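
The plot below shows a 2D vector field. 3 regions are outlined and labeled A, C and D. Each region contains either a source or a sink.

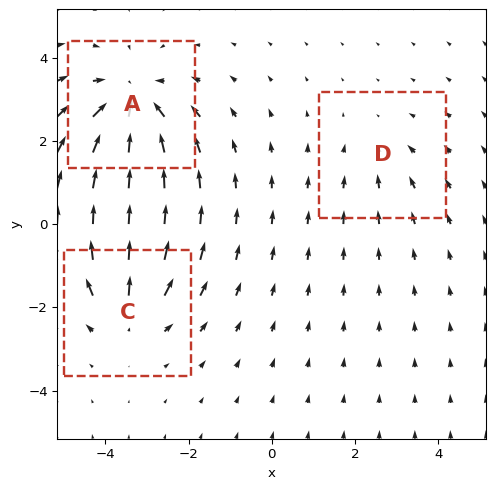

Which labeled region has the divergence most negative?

Divergence at each region's feature centre — A: about -4, C: about +3, D: about -2. Region A is most negative.

A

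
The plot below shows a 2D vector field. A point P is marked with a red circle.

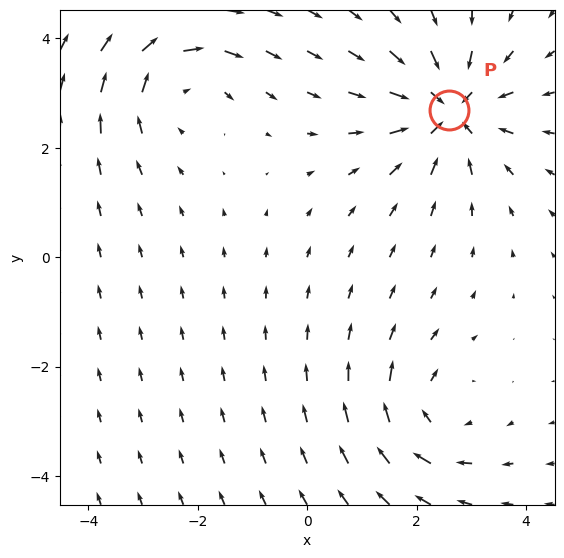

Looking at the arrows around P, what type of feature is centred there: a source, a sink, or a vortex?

sink

At P (2.6, 2.7) the arrows converge inward. Divergence about -4, curl ≈0 — negative divergence with near-zero curl is a sink.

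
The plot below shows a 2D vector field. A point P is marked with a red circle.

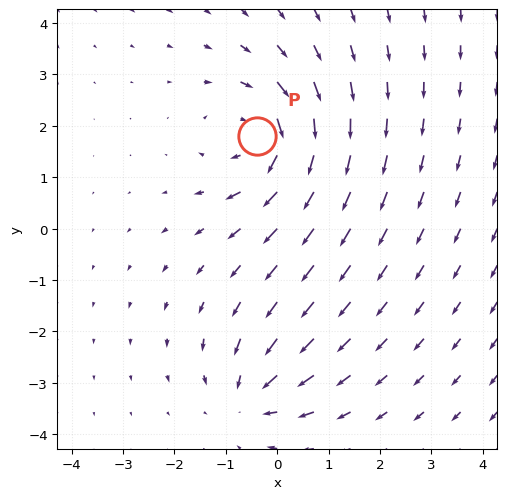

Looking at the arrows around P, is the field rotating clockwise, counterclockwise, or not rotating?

clockwise

Near P at (-0.4, 1.8) the arrows circulate clockwise. The curl (z-component) there is about -4; negative curl means clockwise rotation.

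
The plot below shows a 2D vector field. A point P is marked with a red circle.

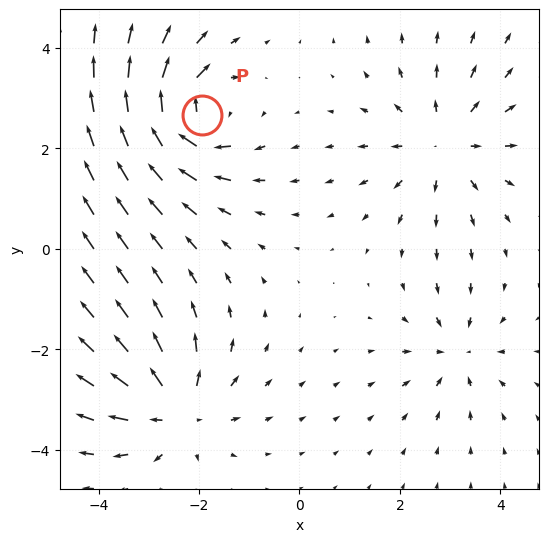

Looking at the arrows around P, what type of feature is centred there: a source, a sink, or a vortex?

At P (-1.9, 2.7) the arrows circulate clockwise. Divergence ≈0, curl about -6 — near-zero divergence with nonzero curl is a vortex.

vortex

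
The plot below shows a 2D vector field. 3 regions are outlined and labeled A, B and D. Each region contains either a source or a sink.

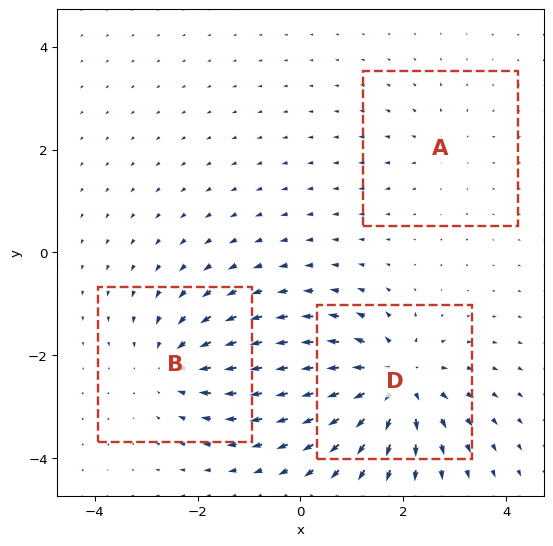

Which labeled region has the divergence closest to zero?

A

Divergence at each region's feature centre — A: about +2, B: about -3, D: about +5. Region A is closest to zero.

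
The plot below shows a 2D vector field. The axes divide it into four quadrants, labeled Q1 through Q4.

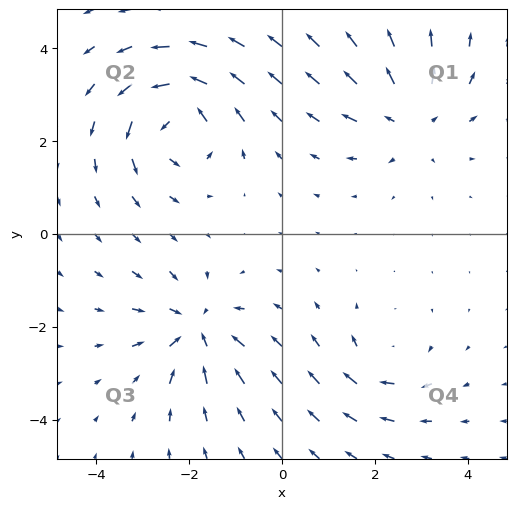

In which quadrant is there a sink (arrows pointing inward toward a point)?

The sink sits at approximately (-1.8, -2.1), which lies in quadrant Q3. The divergence there is about -5, negative as expected for a sink.

Q3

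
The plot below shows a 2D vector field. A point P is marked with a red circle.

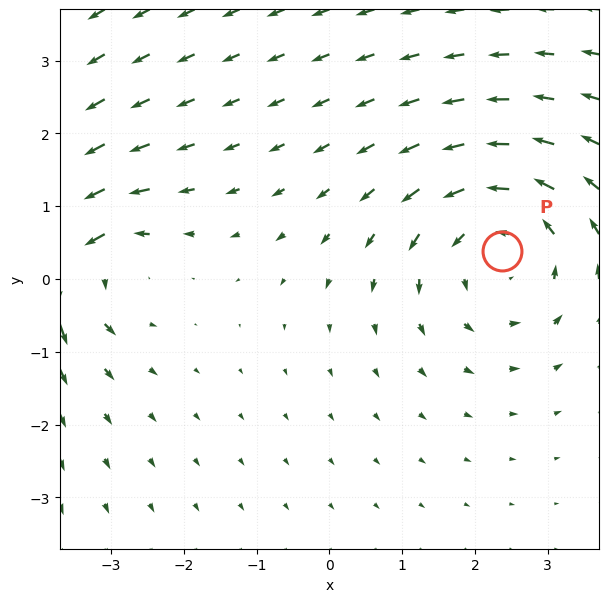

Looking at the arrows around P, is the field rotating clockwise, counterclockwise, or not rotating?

counterclockwise

Near P at (2.4, 0.4) the arrows circulate counterclockwise. The curl (z-component) there is about +3; positive curl means counterclockwise rotation.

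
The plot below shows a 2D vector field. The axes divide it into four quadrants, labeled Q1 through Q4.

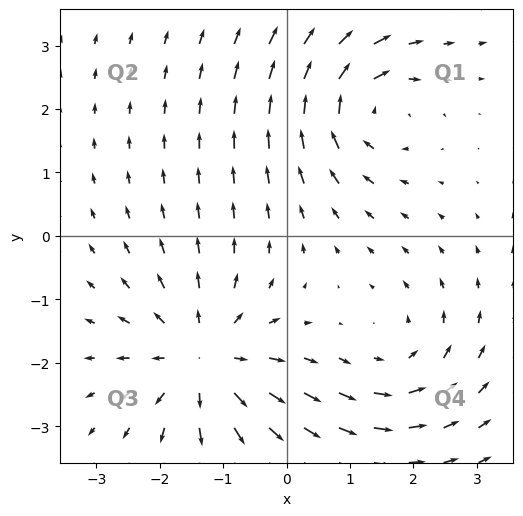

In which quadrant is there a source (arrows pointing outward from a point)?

Q3

The source sits at approximately (-1.3, -1.9), which lies in quadrant Q3. The divergence there is about +5, positive as expected for a source.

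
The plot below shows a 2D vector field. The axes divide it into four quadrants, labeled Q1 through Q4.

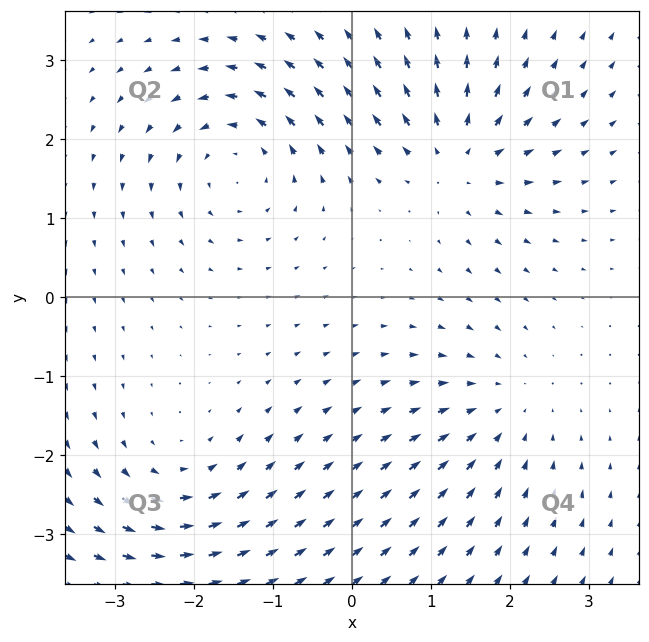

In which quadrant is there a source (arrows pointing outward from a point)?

Q1

The source sits at approximately (1.3, 1.8), which lies in quadrant Q1. The divergence there is about +6, positive as expected for a source.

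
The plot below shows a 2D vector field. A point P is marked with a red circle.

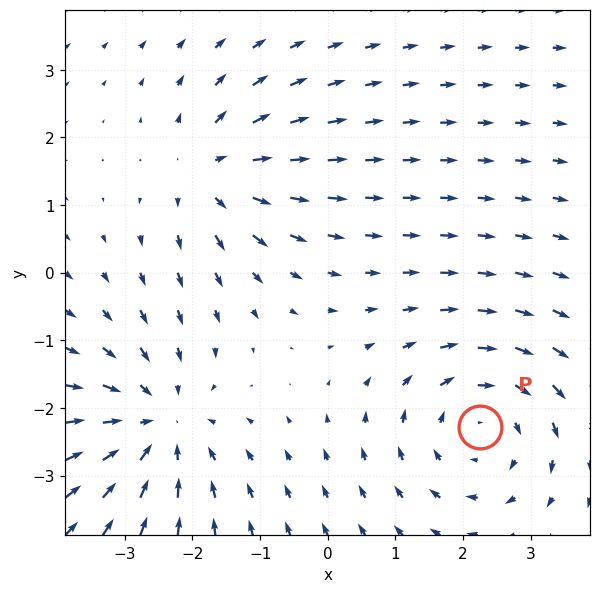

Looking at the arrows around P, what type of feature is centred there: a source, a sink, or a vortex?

vortex

At P (2.3, -2.3) the arrows circulate clockwise. Divergence ≈0, curl about -4 — near-zero divergence with nonzero curl is a vortex.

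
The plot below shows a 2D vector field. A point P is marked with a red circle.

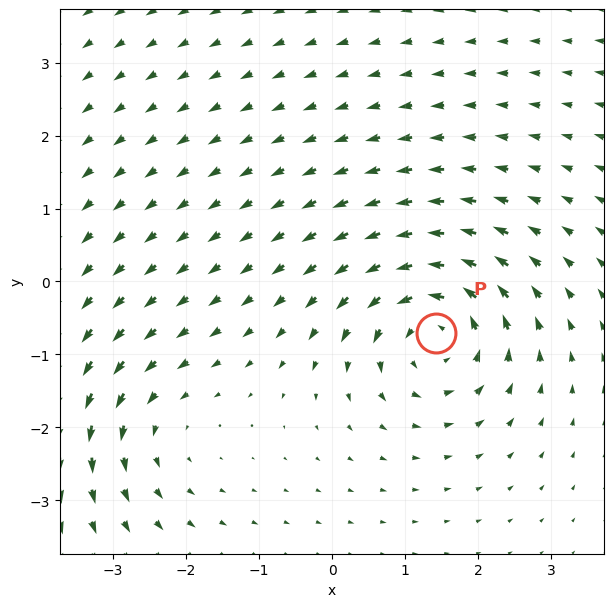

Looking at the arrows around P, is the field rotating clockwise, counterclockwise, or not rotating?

counterclockwise

Near P at (1.4, -0.7) the arrows circulate counterclockwise. The curl (z-component) there is about +6; positive curl means counterclockwise rotation.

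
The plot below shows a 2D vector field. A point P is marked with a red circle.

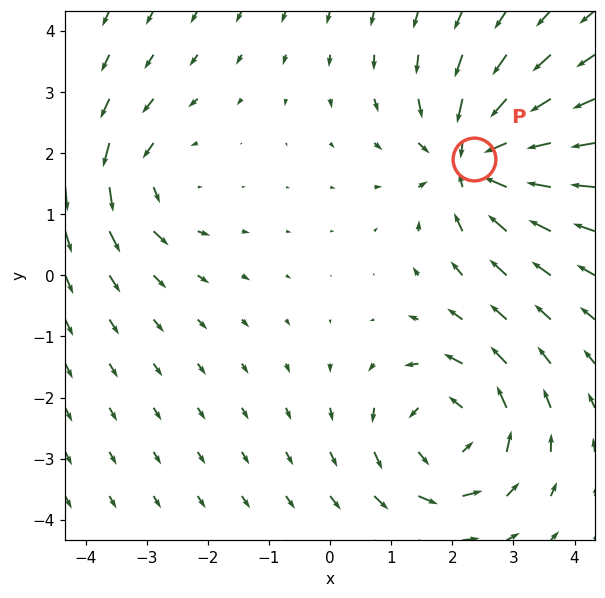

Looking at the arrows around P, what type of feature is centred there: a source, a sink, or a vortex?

At P (2.4, 1.9) the arrows converge inward. Divergence about -6, curl ≈0 — negative divergence with near-zero curl is a sink.

sink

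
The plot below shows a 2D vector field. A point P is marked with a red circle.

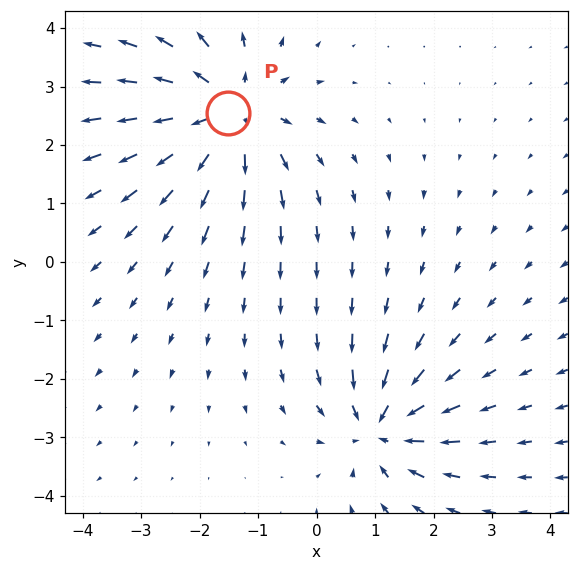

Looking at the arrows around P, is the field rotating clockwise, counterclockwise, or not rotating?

Near P at (-1.5, 2.5) the arrows show no circulation. The curl there is ≈0.

not rotating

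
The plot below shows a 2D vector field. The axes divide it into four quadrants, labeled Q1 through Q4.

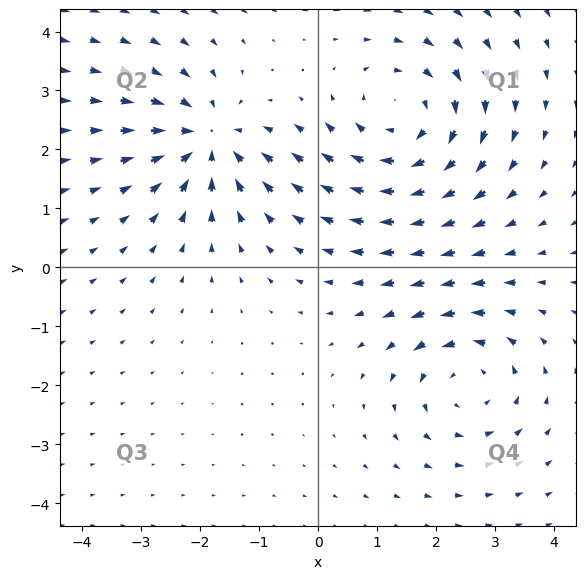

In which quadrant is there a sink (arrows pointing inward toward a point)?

Q2

The sink sits at approximately (-1.9, 2.1), which lies in quadrant Q2. The divergence there is about -5, negative as expected for a sink.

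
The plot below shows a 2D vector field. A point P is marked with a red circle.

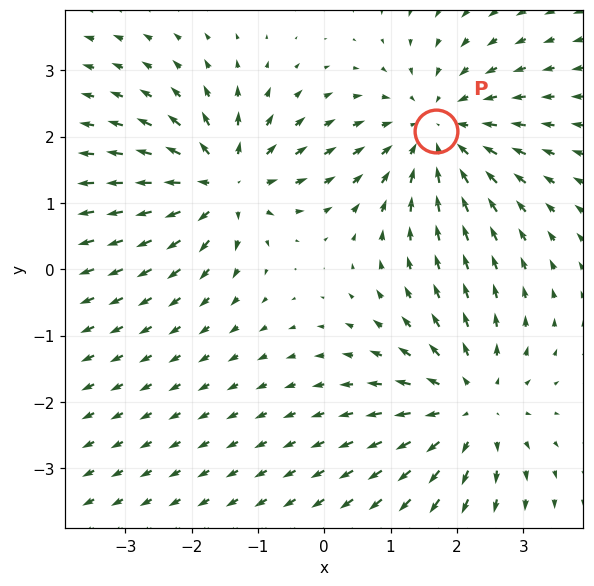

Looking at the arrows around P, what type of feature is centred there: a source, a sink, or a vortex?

sink

At P (1.7, 2.1) the arrows converge inward. Divergence about -3, curl ≈0 — negative divergence with near-zero curl is a sink.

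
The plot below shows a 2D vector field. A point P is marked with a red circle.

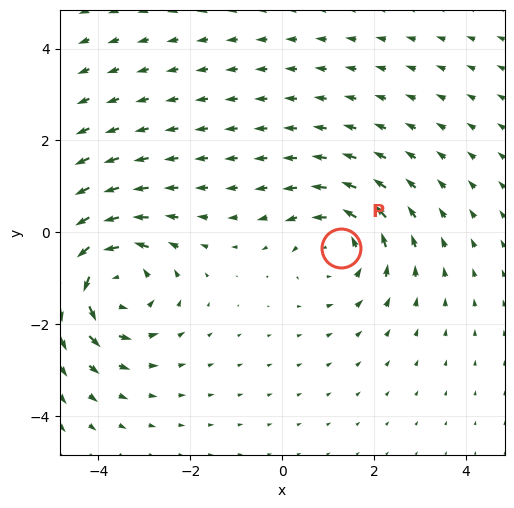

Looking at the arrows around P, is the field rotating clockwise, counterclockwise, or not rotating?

Near P at (1.3, -0.3) the arrows circulate counterclockwise. The curl (z-component) there is about +3; positive curl means counterclockwise rotation.

counterclockwise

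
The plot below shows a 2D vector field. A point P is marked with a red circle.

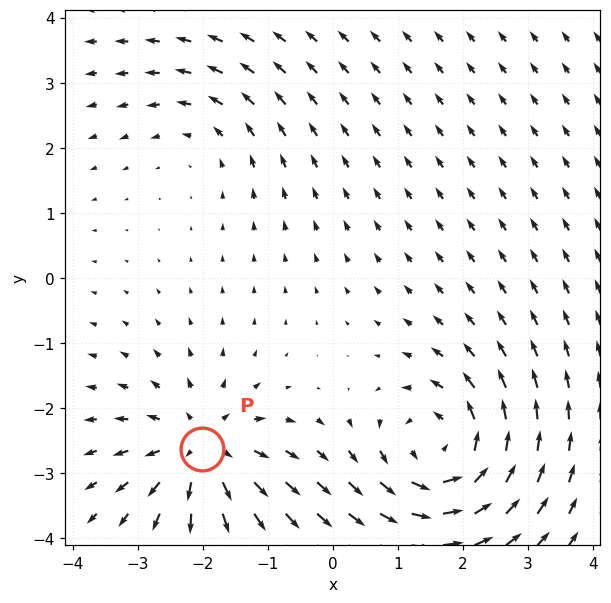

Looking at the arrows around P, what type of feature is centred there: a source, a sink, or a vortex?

source

At P (-2.0, -2.6) the arrows spread outward. Divergence about +5, curl ≈0 — positive divergence with near-zero curl is a source.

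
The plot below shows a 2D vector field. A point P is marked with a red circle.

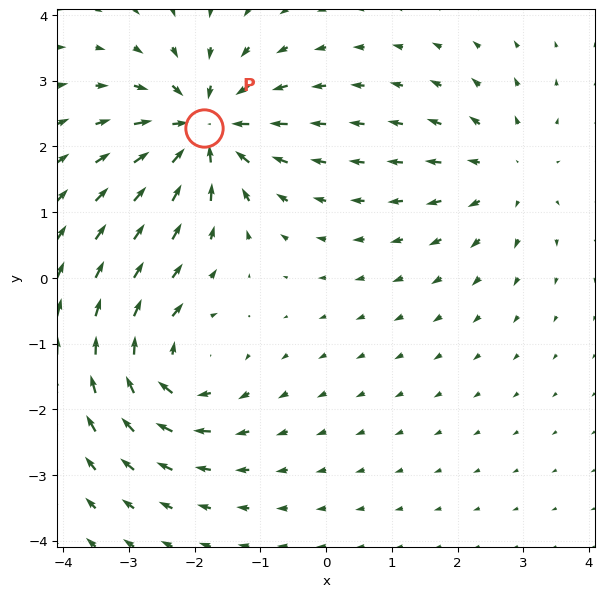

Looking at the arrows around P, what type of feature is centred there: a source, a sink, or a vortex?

At P (-1.8, 2.3) the arrows converge inward. Divergence about -6, curl ≈0 — negative divergence with near-zero curl is a sink.

sink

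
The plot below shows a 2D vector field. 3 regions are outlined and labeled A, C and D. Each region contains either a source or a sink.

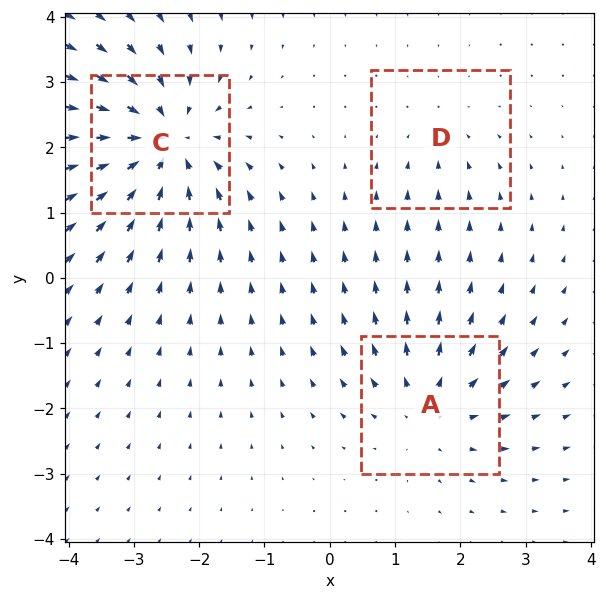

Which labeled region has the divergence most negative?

C

Divergence at each region's feature centre — A: about +3, C: about -5, D: about -2. Region C is most negative.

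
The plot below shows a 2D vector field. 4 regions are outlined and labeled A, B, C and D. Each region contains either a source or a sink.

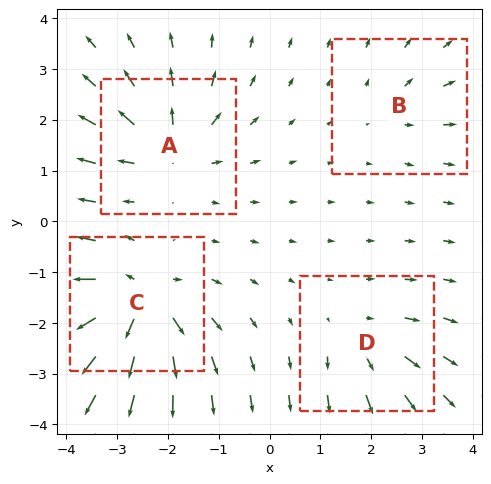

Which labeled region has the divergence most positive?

C

Divergence at each region's feature centre — A: about +6, B: about +3, C: about +8, D: about +4. Region C is most positive.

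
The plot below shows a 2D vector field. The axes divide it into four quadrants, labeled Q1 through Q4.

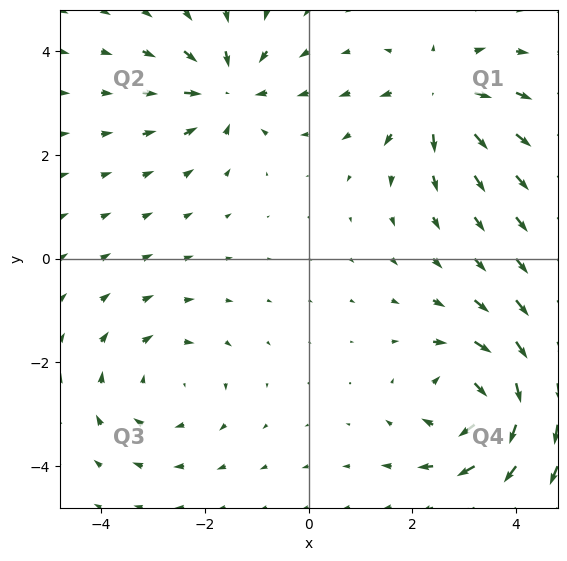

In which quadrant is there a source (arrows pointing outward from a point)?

The source sits at approximately (2.5, 3.1), which lies in quadrant Q1. The divergence there is about +4, positive as expected for a source.

Q1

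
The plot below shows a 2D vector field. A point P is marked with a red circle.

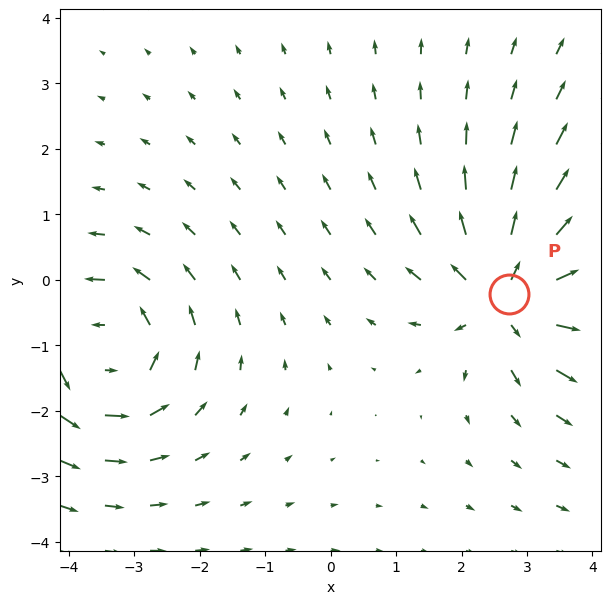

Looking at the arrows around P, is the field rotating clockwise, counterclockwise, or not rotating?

Near P at (2.7, -0.2) the arrows show no circulation. The curl there is ≈0.

not rotating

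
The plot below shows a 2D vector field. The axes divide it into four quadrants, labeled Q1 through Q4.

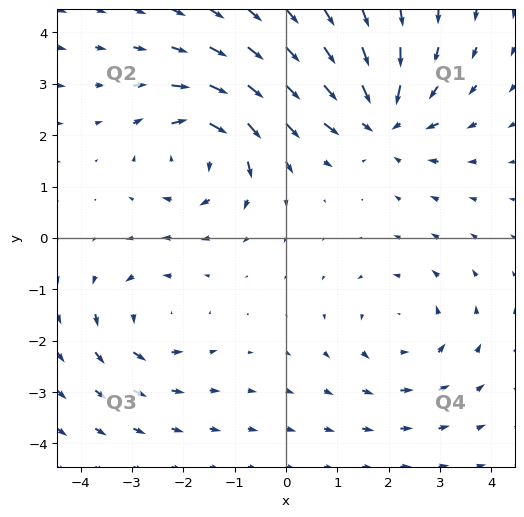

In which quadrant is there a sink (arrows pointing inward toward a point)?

The sink sits at approximately (1.9, 2.3), which lies in quadrant Q1. The divergence there is about -4, negative as expected for a sink.

Q1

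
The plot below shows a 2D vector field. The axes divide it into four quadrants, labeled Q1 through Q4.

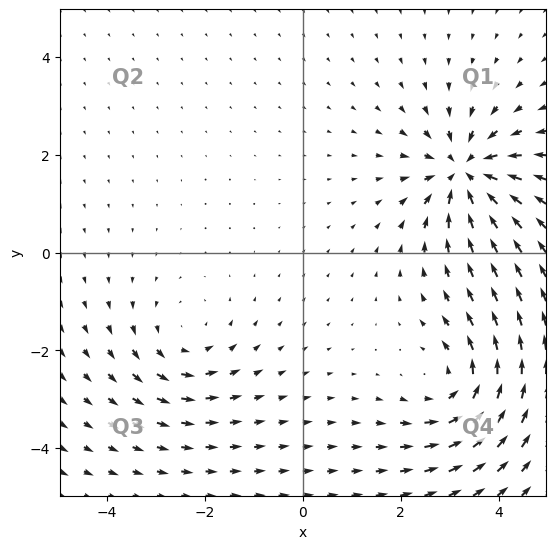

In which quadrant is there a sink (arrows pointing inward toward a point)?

Q1

The sink sits at approximately (3.3, 1.6), which lies in quadrant Q1. The divergence there is about -6, negative as expected for a sink.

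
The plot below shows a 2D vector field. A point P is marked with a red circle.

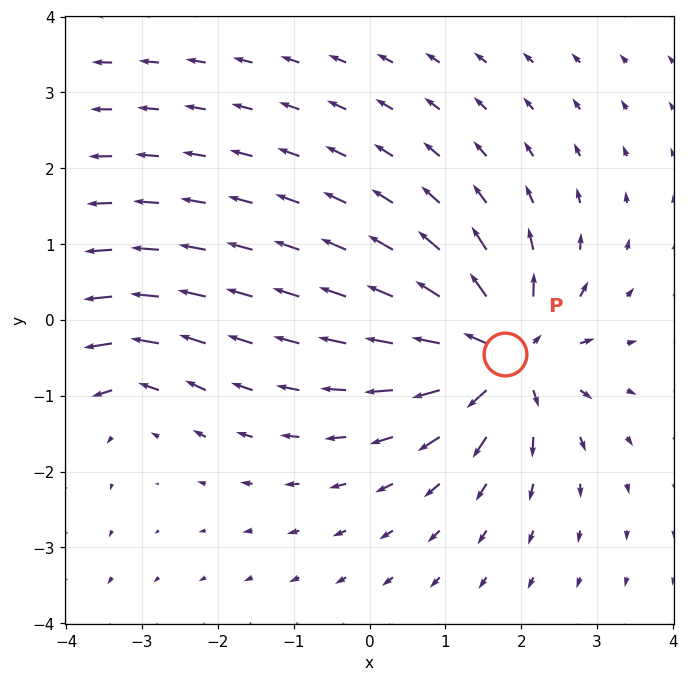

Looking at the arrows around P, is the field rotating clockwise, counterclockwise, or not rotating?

Near P at (1.8, -0.5) the arrows show no circulation. The curl there is ≈0.

not rotating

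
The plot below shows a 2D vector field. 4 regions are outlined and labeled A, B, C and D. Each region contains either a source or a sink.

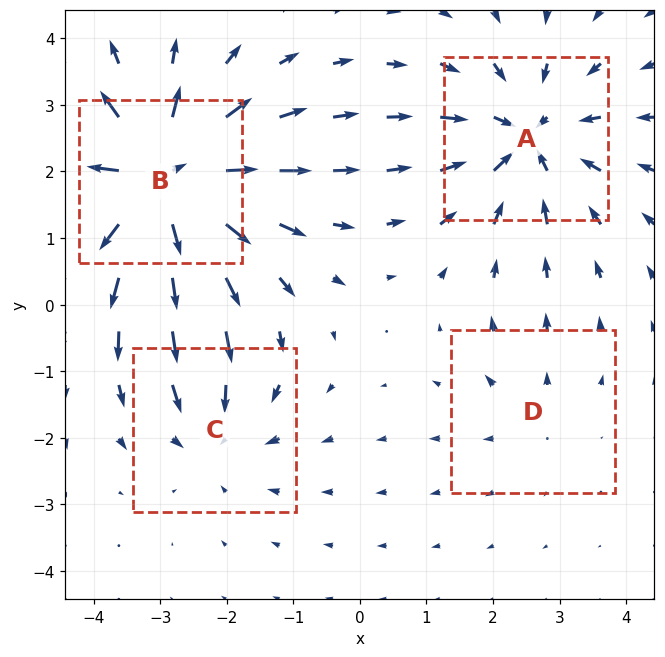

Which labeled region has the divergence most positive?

B

Divergence at each region's feature centre — A: about -5, B: about +7, C: about -3, D: about +2. Region B is most positive.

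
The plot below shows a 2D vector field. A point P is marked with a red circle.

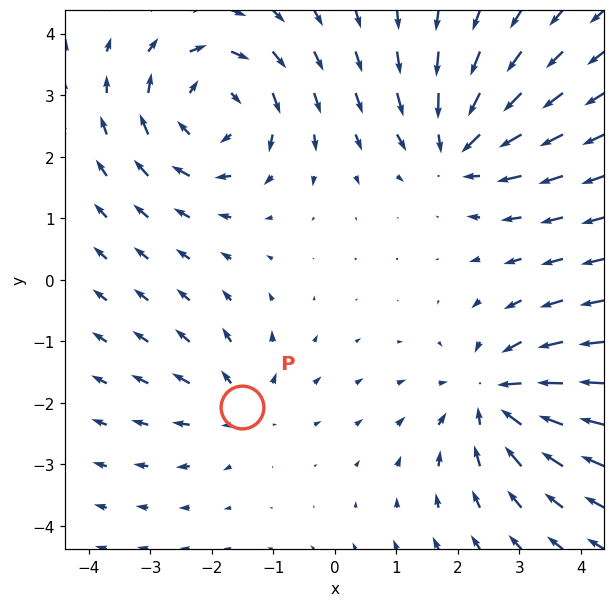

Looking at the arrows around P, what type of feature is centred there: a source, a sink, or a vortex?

source

At P (-1.5, -2.1) the arrows spread outward. Divergence about +3, curl ≈0 — positive divergence with near-zero curl is a source.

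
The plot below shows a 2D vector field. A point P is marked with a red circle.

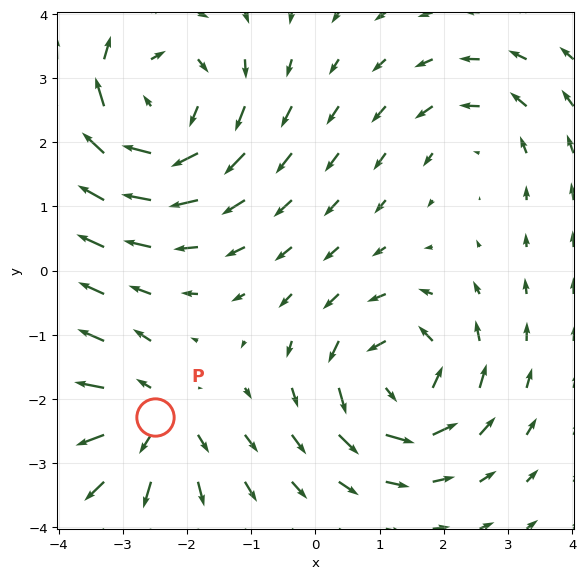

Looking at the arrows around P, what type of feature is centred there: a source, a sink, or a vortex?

source

At P (-2.5, -2.3) the arrows spread outward. Divergence about +4, curl ≈0 — positive divergence with near-zero curl is a source.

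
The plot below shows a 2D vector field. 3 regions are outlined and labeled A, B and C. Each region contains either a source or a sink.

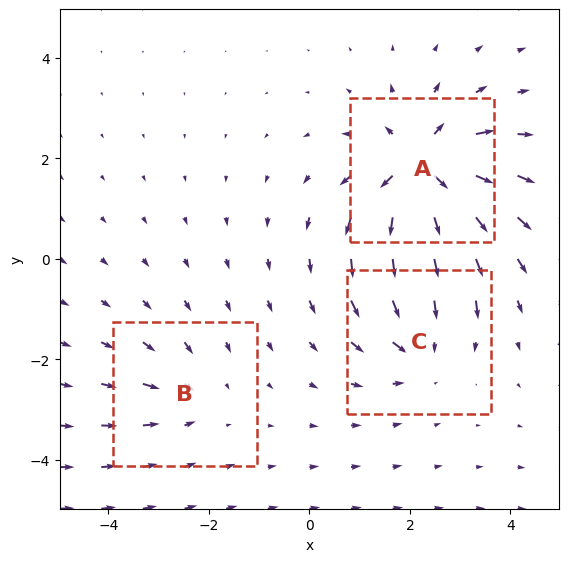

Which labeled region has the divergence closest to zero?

Divergence at each region's feature centre — A: about +6, B: about -2, C: about -3. Region B is closest to zero.

B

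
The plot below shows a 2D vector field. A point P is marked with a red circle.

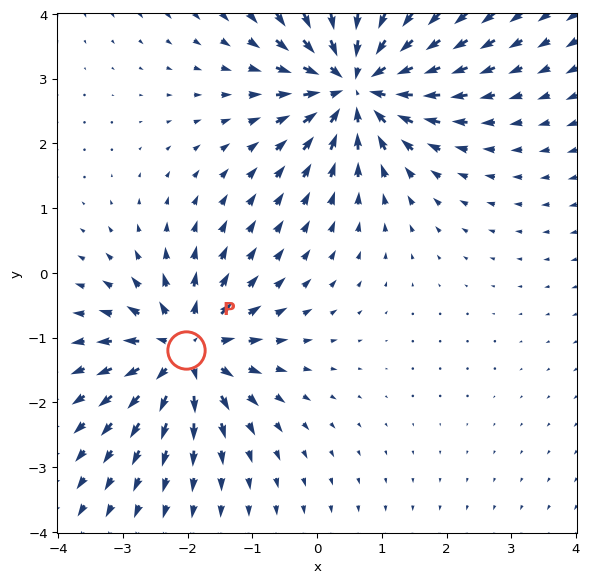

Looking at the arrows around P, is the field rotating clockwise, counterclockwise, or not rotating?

not rotating

Near P at (-2.0, -1.2) the arrows show no circulation. The curl there is ≈0.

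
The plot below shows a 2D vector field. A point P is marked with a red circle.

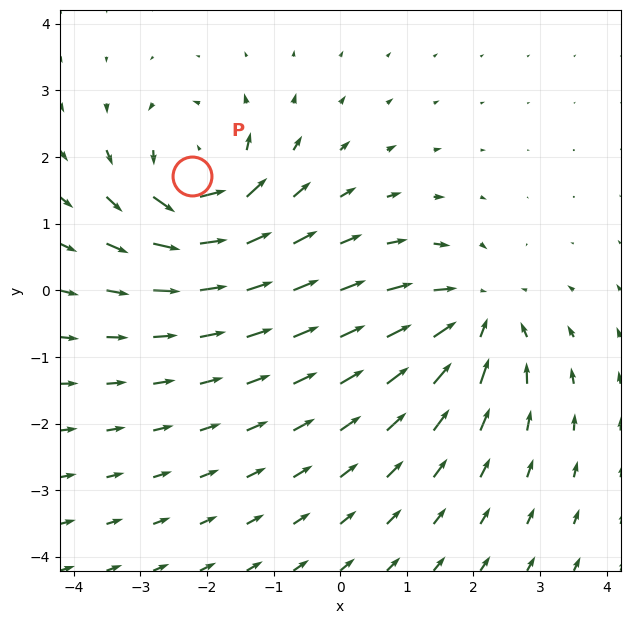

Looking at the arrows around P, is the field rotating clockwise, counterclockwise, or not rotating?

counterclockwise

Near P at (-2.2, 1.7) the arrows circulate counterclockwise. The curl (z-component) there is about +5; positive curl means counterclockwise rotation.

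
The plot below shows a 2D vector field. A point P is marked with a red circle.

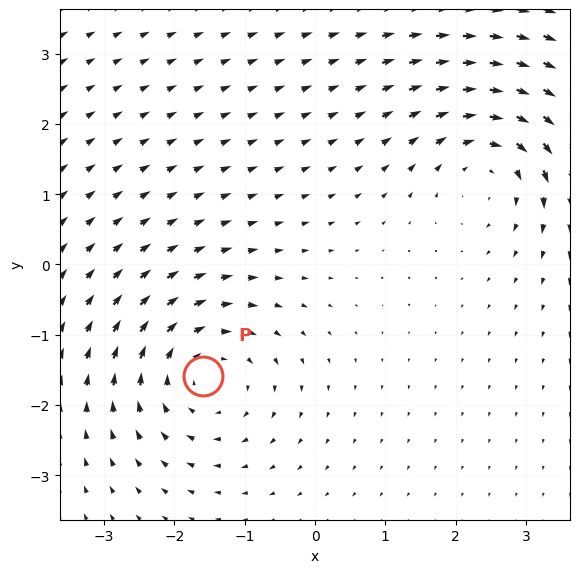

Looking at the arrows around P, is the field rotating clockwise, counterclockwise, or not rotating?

clockwise

Near P at (-1.6, -1.6) the arrows circulate clockwise. The curl (z-component) there is about -3; negative curl means clockwise rotation.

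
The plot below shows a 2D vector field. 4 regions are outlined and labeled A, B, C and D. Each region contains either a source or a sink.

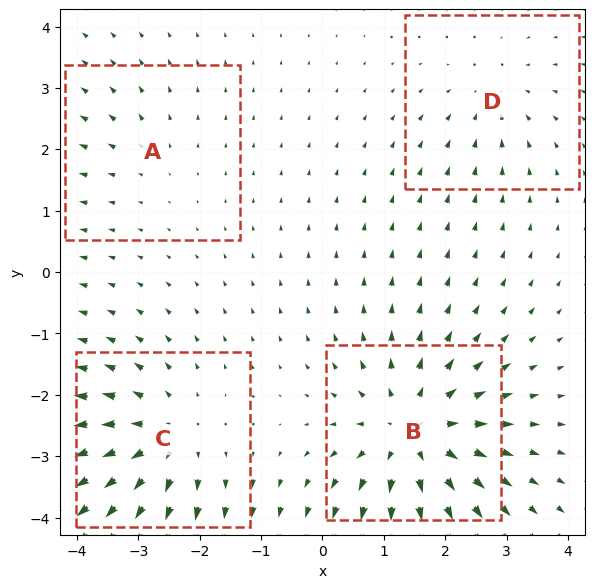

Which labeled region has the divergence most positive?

B

Divergence at each region's feature centre — A: about +2, B: about +7, C: about +5, D: about -3. Region B is most positive.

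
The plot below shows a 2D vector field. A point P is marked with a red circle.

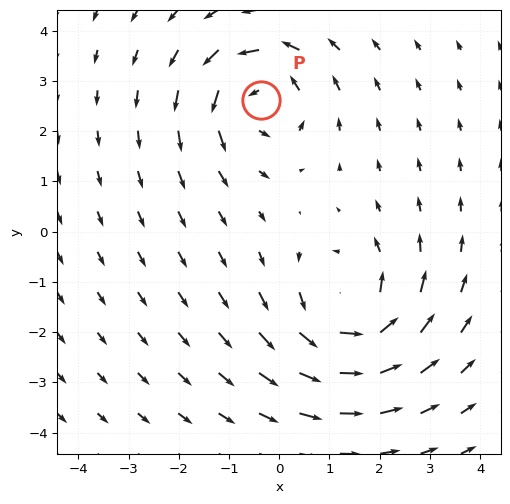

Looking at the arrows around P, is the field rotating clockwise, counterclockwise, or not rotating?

counterclockwise

Near P at (-0.4, 2.6) the arrows circulate counterclockwise. The curl (z-component) there is about +4; positive curl means counterclockwise rotation.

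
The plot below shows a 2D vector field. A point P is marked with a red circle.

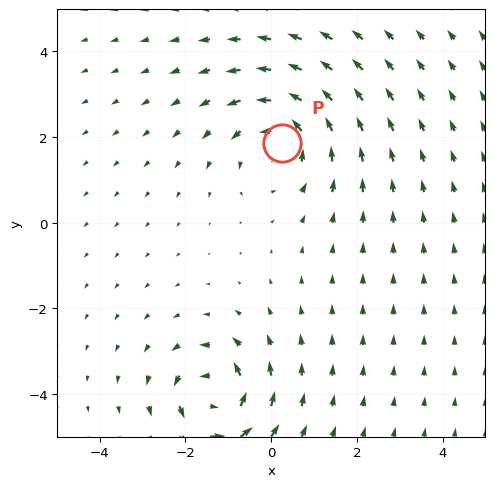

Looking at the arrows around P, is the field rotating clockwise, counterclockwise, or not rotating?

counterclockwise

Near P at (0.2, 1.9) the arrows circulate counterclockwise. The curl (z-component) there is about +3; positive curl means counterclockwise rotation.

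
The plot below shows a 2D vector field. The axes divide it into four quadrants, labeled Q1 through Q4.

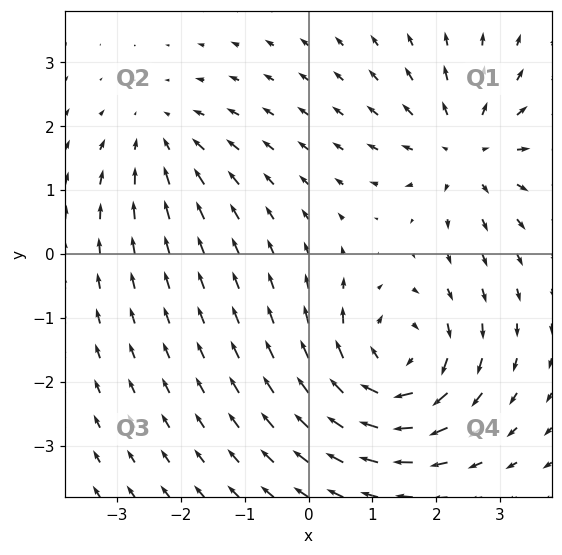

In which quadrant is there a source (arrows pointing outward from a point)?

Q1

The source sits at approximately (2.5, 1.6), which lies in quadrant Q1. The divergence there is about +4, positive as expected for a source.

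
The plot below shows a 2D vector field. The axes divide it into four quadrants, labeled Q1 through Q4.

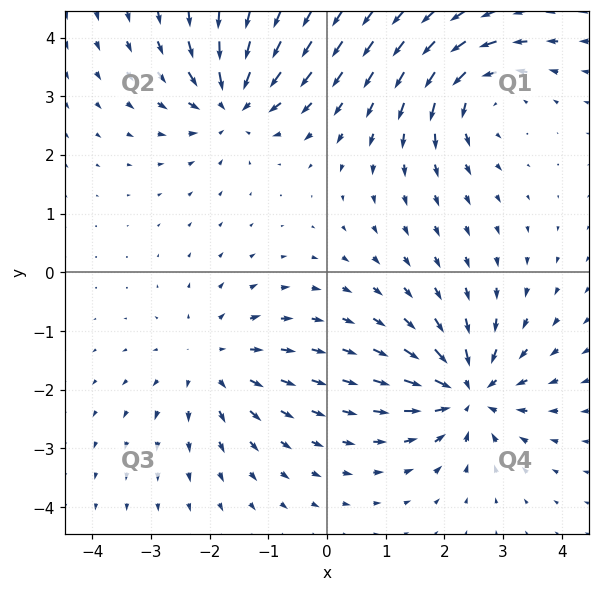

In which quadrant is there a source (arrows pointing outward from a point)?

Q3

The source sits at approximately (-2.0, -1.5), which lies in quadrant Q3. The divergence there is about +3, positive as expected for a source.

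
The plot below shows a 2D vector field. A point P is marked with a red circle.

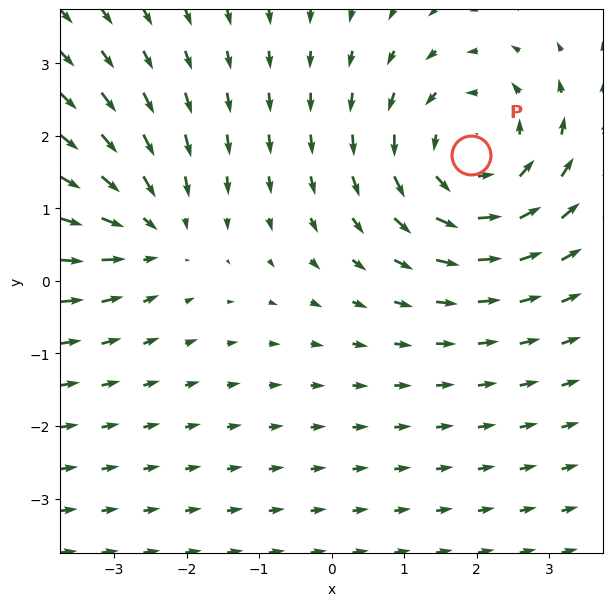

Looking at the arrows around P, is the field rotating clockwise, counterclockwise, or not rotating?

Near P at (1.9, 1.7) the arrows circulate counterclockwise. The curl (z-component) there is about +4; positive curl means counterclockwise rotation.

counterclockwise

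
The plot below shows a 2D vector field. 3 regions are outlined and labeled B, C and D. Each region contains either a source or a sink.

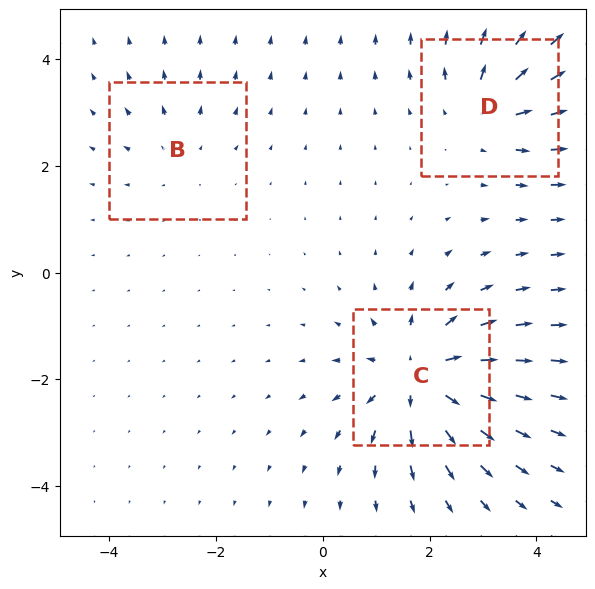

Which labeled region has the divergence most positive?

Divergence at each region's feature centre — B: about +2, C: about +5, D: about +3. Region C is most positive.

C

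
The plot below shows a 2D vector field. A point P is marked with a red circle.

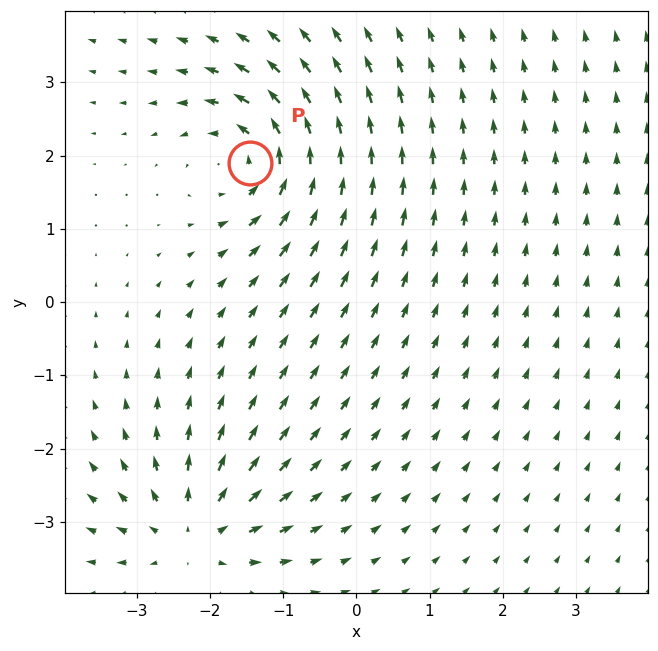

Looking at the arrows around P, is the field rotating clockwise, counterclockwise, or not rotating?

counterclockwise

Near P at (-1.5, 1.9) the arrows circulate counterclockwise. The curl (z-component) there is about +7; positive curl means counterclockwise rotation.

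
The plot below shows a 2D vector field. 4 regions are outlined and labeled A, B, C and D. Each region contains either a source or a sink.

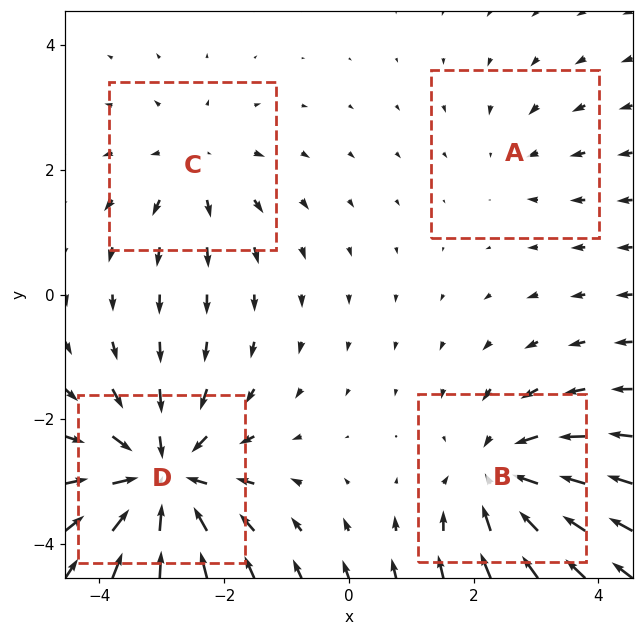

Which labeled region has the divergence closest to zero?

A

Divergence at each region's feature centre — A: about -2, B: about -5, C: about +3, D: about -7. Region A is closest to zero.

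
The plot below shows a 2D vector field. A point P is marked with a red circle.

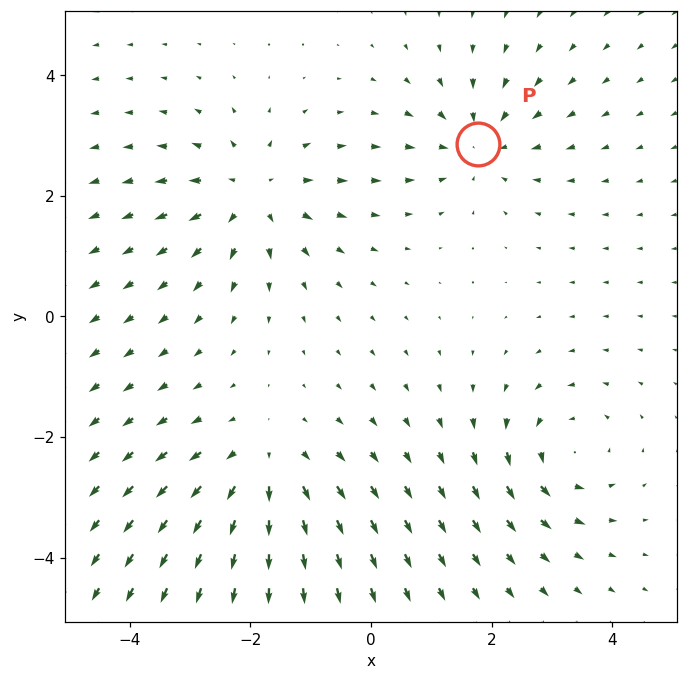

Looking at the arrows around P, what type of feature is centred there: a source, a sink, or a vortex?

At P (1.8, 2.9) the arrows converge inward. Divergence about -3, curl ≈0 — negative divergence with near-zero curl is a sink.

sink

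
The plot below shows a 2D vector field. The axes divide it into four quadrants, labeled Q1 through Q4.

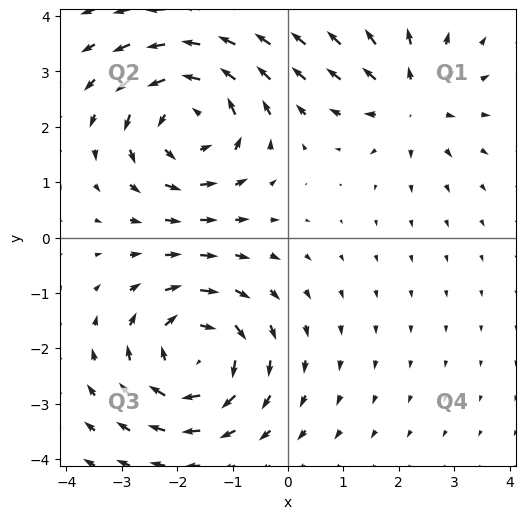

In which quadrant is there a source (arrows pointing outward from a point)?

The source sits at approximately (2.2, 2.5), which lies in quadrant Q1. The divergence there is about +3, positive as expected for a source.

Q1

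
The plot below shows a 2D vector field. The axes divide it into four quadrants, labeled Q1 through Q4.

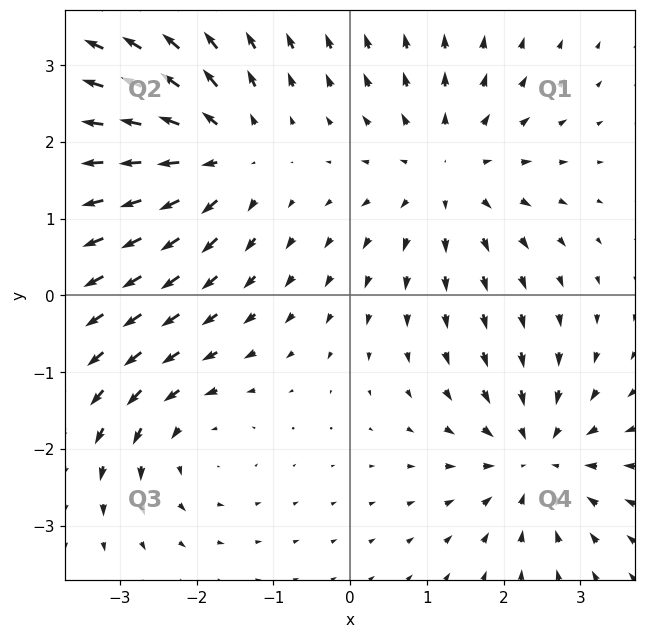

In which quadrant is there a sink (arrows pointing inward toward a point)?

The sink sits at approximately (2.4, -2.1), which lies in quadrant Q4. The divergence there is about -6, negative as expected for a sink.

Q4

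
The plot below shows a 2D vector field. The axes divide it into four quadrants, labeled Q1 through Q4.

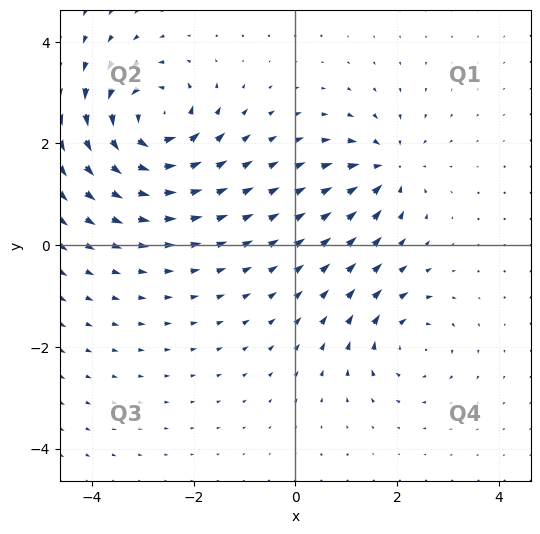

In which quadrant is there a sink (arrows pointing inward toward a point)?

The sink sits at approximately (1.8, 1.5), which lies in quadrant Q1. The divergence there is about -4, negative as expected for a sink.

Q1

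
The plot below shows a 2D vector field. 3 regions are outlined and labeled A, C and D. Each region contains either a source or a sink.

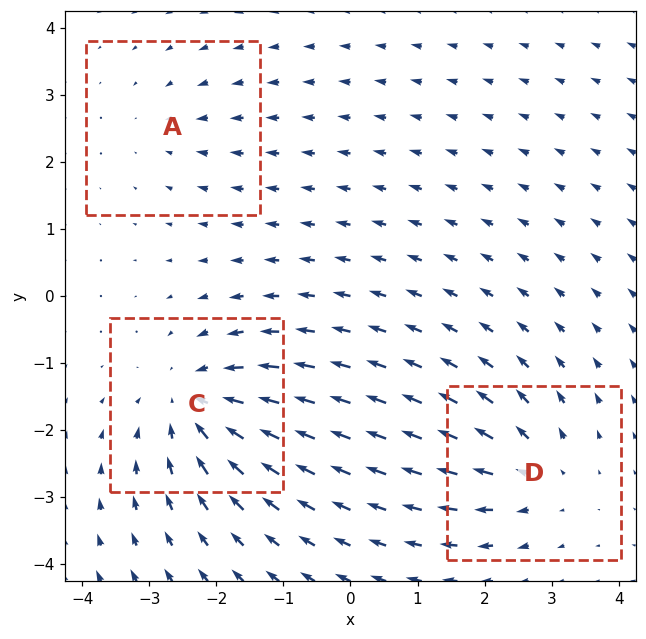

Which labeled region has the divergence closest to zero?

Divergence at each region's feature centre — A: about -2, C: about -5, D: about +4. Region A is closest to zero.

A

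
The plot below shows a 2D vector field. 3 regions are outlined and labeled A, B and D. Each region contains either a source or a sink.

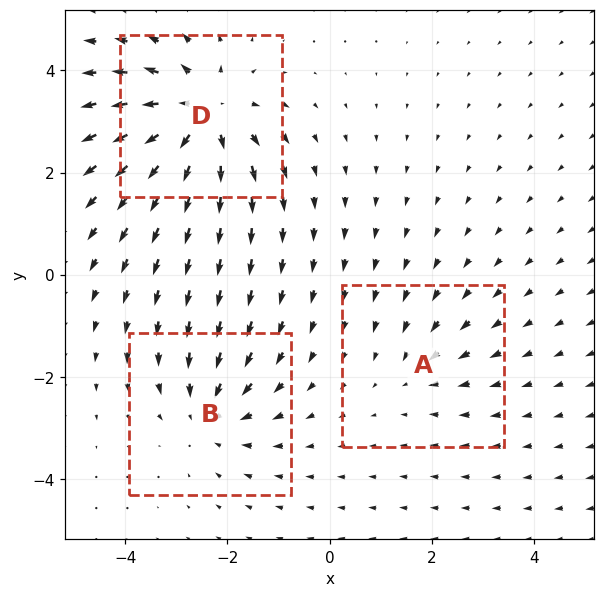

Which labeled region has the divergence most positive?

D

Divergence at each region's feature centre — A: about -2, B: about -3, D: about +5. Region D is most positive.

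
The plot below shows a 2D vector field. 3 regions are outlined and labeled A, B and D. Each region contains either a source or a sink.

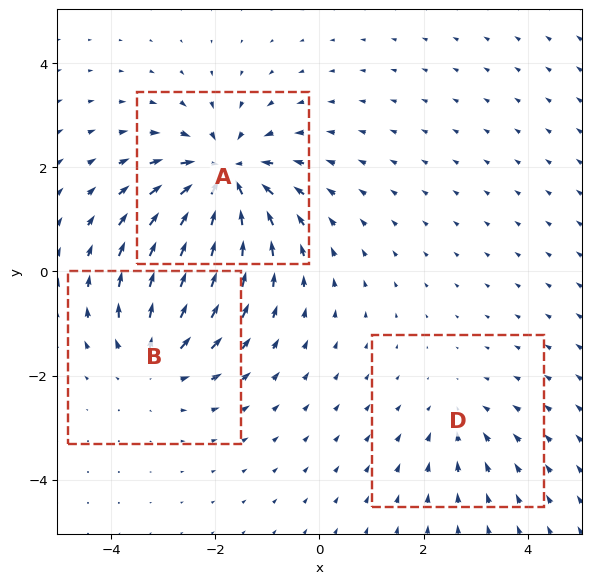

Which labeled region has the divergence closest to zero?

Divergence at each region's feature centre — A: about -5, B: about +3, D: about -2. Region D is closest to zero.

D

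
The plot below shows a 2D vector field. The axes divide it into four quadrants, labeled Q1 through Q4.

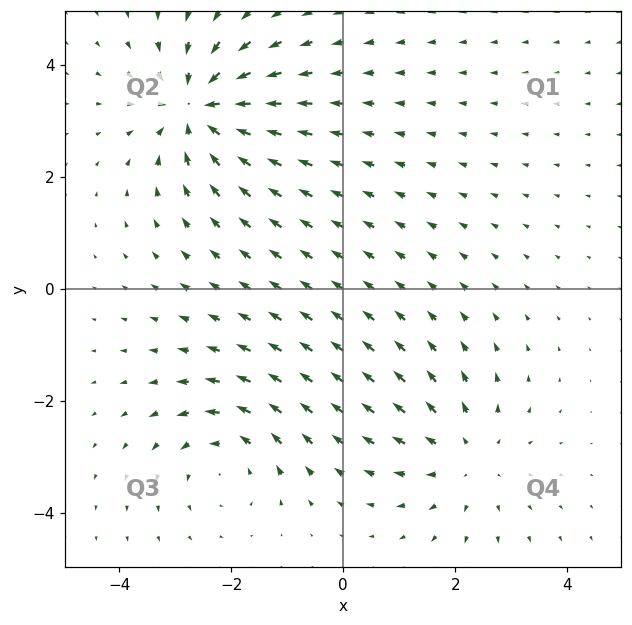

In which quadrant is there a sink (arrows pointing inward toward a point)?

The sink sits at approximately (-2.6, 3.2), which lies in quadrant Q2. The divergence there is about -5, negative as expected for a sink.

Q2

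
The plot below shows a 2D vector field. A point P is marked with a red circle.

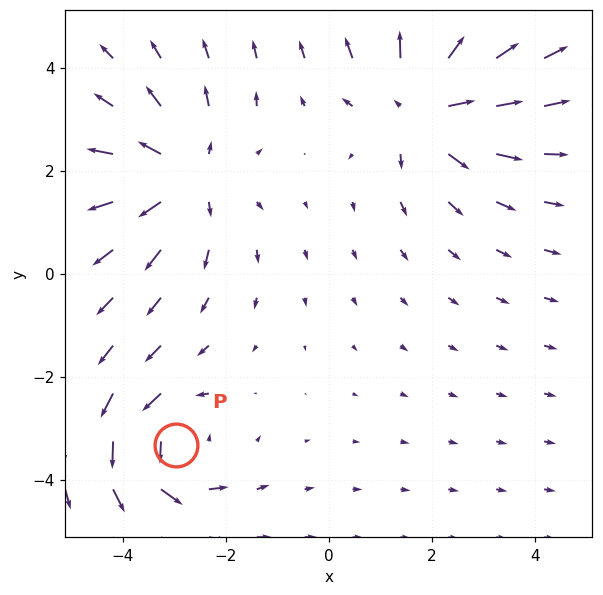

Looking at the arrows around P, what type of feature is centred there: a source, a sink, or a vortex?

vortex

At P (-3.0, -3.3) the arrows circulate counterclockwise. Divergence ≈0, curl about +4 — near-zero divergence with nonzero curl is a vortex.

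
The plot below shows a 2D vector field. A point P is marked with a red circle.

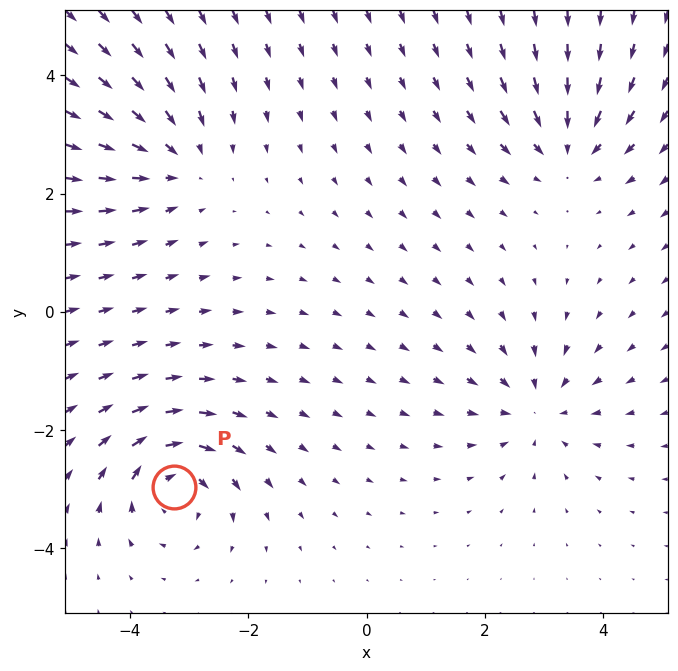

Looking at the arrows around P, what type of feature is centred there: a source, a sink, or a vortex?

At P (-3.3, -3.0) the arrows circulate clockwise. Divergence ≈0, curl about -5 — near-zero divergence with nonzero curl is a vortex.

vortex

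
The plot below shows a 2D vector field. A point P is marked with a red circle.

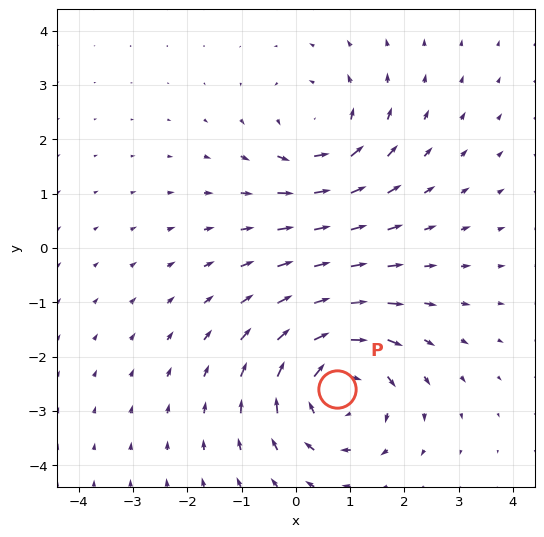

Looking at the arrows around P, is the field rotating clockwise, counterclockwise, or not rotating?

Near P at (0.8, -2.6) the arrows circulate clockwise. The curl (z-component) there is about -5; negative curl means clockwise rotation.

clockwise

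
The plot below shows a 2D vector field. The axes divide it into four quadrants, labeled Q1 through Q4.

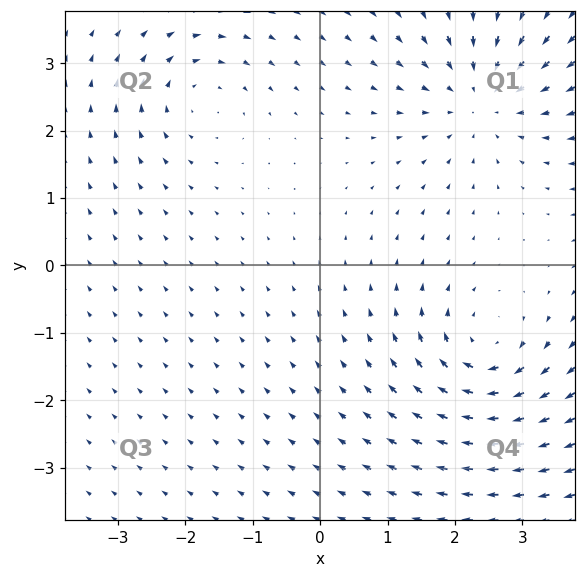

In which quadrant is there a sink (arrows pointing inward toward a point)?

Q1

The sink sits at approximately (2.4, 2.5), which lies in quadrant Q1. The divergence there is about -4, negative as expected for a sink.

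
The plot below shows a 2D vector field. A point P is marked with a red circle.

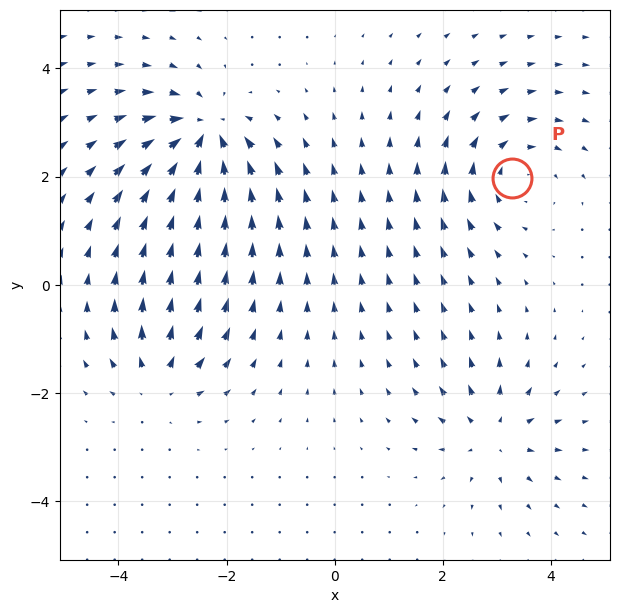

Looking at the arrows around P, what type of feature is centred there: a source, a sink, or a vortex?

At P (3.3, 2.0) the arrows circulate clockwise. Divergence ≈0, curl about -4 — near-zero divergence with nonzero curl is a vortex.

vortex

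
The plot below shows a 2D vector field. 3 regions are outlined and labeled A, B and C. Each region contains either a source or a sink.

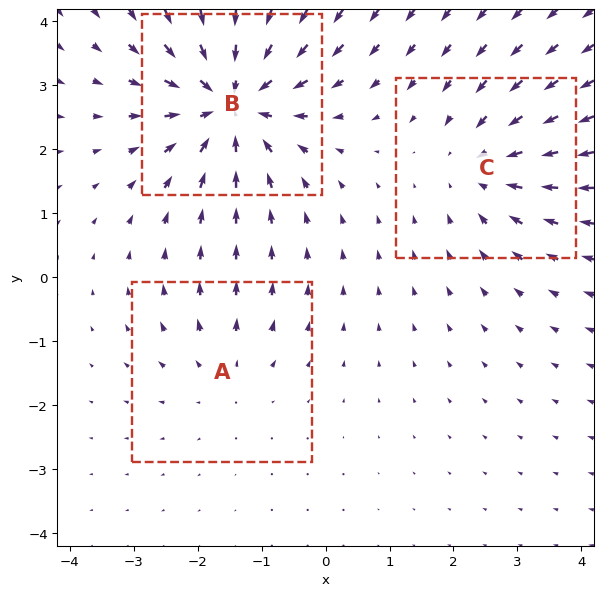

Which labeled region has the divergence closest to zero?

Divergence at each region's feature centre — A: about +2, B: about -5, C: about -3. Region A is closest to zero.

A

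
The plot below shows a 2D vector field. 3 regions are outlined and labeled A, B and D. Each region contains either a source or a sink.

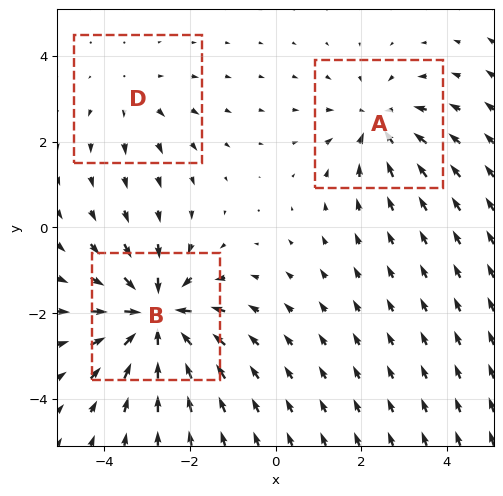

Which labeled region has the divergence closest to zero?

D

Divergence at each region's feature centre — A: about -3, B: about -5, D: about +2. Region D is closest to zero.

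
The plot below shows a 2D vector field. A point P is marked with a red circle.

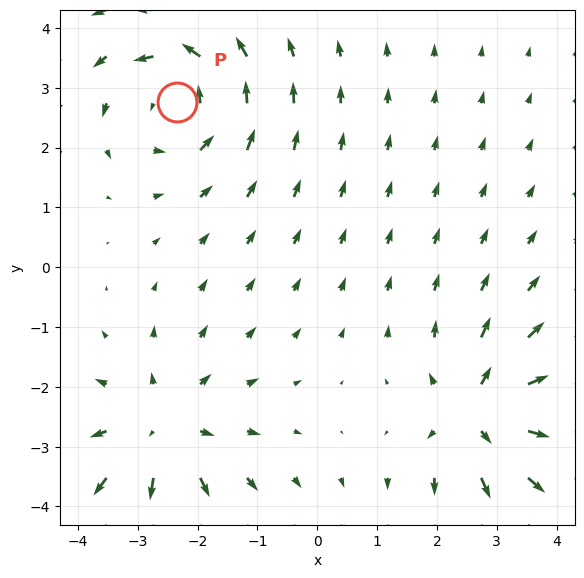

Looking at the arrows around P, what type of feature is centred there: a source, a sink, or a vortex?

vortex

At P (-2.3, 2.8) the arrows circulate counterclockwise. Divergence ≈0, curl about +4 — near-zero divergence with nonzero curl is a vortex.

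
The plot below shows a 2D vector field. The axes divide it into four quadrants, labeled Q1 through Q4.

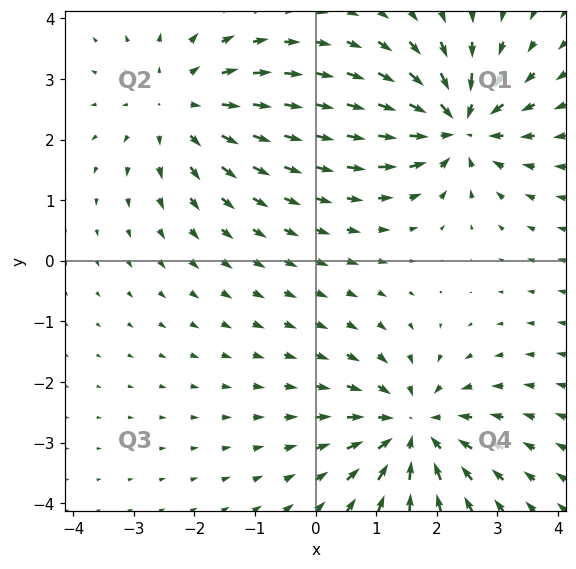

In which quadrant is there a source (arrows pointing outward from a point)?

Q2

The source sits at approximately (-2.2, 2.6), which lies in quadrant Q2. The divergence there is about +4, positive as expected for a source.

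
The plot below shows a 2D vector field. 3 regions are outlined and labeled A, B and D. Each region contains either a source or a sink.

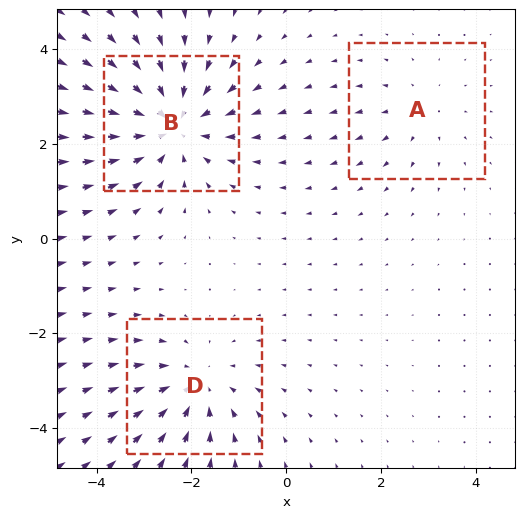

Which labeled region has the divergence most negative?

B

Divergence at each region's feature centre — A: about +2, B: about -4, D: about -3. Region B is most negative.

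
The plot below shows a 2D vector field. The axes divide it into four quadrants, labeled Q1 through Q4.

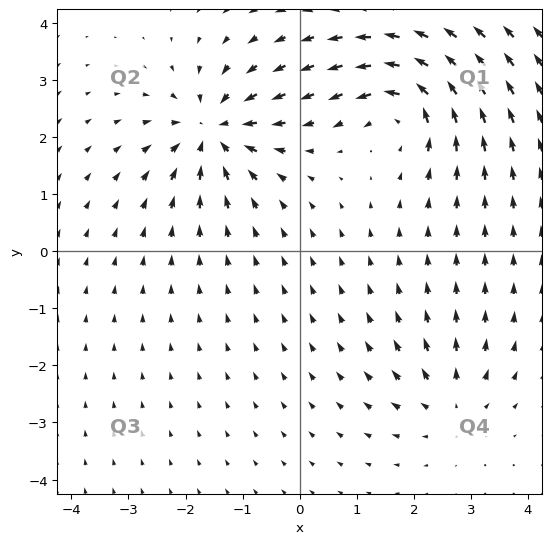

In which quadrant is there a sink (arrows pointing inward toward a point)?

The sink sits at approximately (-1.5, 2.1), which lies in quadrant Q2. The divergence there is about -6, negative as expected for a sink.

Q2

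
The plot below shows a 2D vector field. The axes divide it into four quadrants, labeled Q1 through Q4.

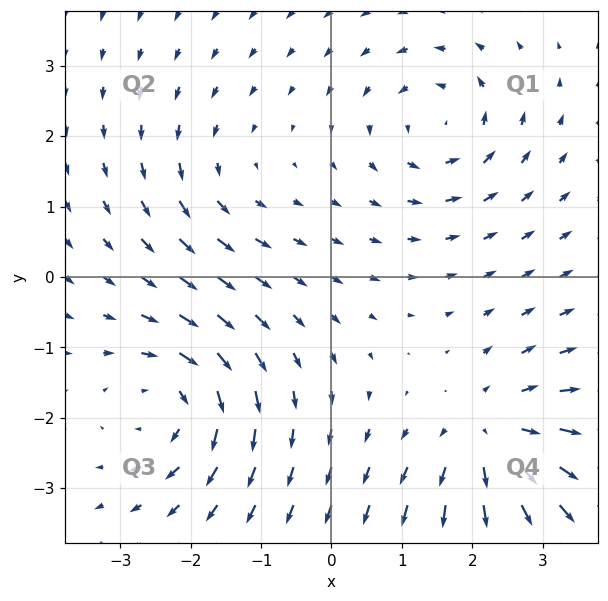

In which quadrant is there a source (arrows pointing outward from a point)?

The source sits at approximately (2.3, -2.3), which lies in quadrant Q4. The divergence there is about +4, positive as expected for a source.

Q4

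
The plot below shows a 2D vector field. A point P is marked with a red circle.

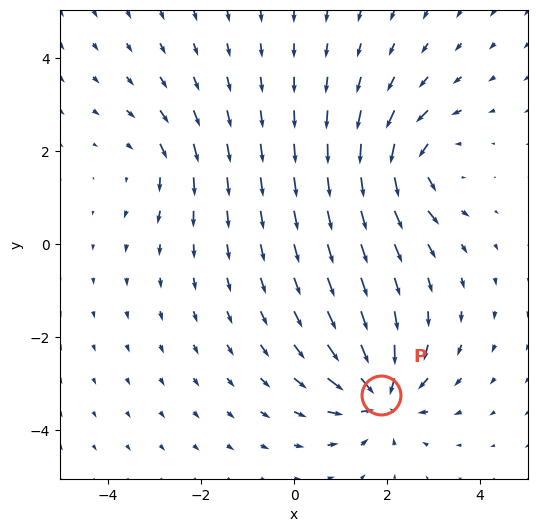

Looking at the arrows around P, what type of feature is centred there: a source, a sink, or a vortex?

At P (1.9, -3.2) the arrows converge inward. Divergence about -7, curl ≈0 — negative divergence with near-zero curl is a sink.

sink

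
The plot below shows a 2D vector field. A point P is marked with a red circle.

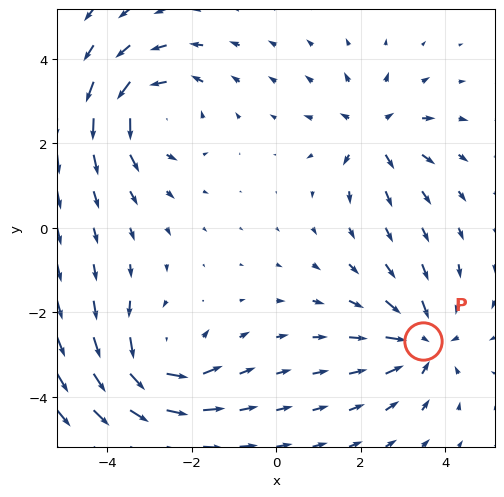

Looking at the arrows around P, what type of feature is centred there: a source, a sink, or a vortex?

At P (3.5, -2.7) the arrows converge inward. Divergence about -5, curl ≈0 — negative divergence with near-zero curl is a sink.

sink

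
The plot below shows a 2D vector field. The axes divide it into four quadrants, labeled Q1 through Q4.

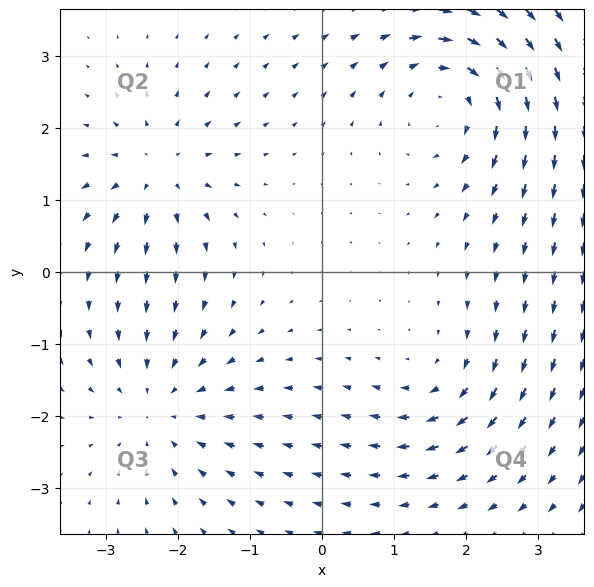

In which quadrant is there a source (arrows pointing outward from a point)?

Q2

The source sits at approximately (-2.3, 1.4), which lies in quadrant Q2. The divergence there is about +4, positive as expected for a source.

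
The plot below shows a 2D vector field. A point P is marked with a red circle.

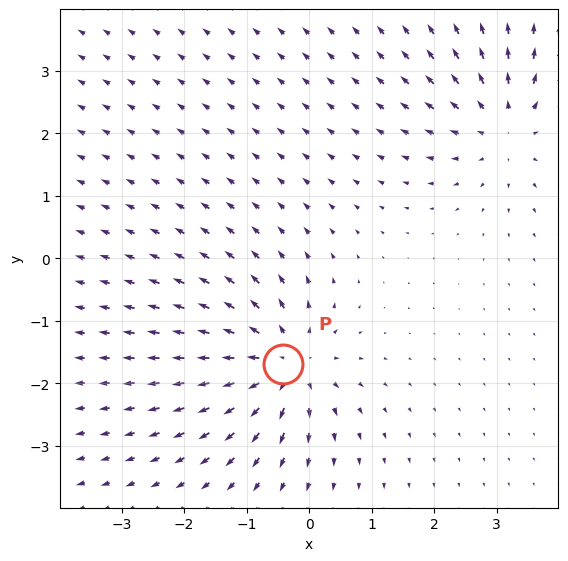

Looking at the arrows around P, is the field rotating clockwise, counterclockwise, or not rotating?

Near P at (-0.4, -1.7) the arrows show no circulation. The curl there is ≈0.

not rotating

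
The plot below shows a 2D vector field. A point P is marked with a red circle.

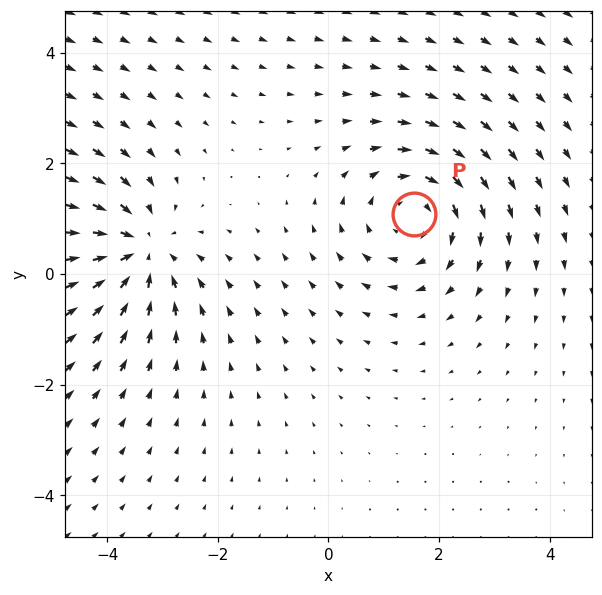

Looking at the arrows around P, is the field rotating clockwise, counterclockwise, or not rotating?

Near P at (1.5, 1.1) the arrows circulate clockwise. The curl (z-component) there is about -4; negative curl means clockwise rotation.

clockwise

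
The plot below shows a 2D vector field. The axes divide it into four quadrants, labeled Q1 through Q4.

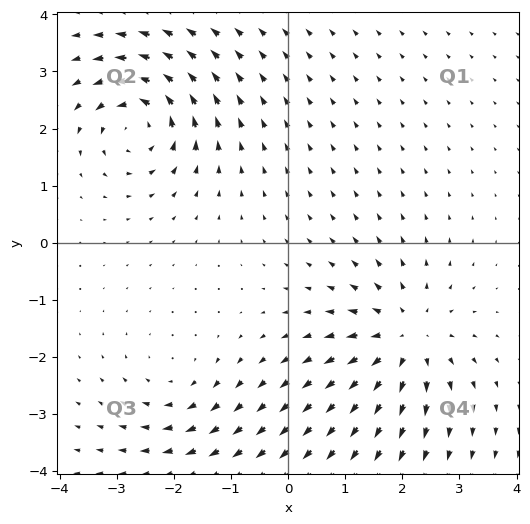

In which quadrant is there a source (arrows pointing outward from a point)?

Q4

The source sits at approximately (2.1, -1.7), which lies in quadrant Q4. The divergence there is about +5, positive as expected for a source.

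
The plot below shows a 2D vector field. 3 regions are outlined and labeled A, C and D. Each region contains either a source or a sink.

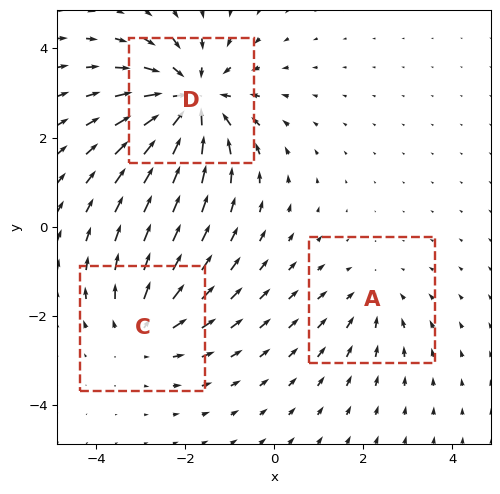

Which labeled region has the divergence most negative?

Divergence at each region's feature centre — A: about -2, C: about +3, D: about -5. Region D is most negative.

D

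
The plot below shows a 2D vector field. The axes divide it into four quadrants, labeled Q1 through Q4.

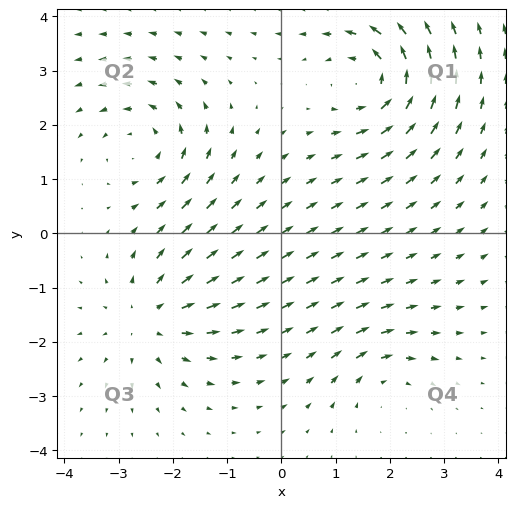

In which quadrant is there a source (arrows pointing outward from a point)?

Q3

The source sits at approximately (-2.4, -1.6), which lies in quadrant Q3. The divergence there is about +4, positive as expected for a source.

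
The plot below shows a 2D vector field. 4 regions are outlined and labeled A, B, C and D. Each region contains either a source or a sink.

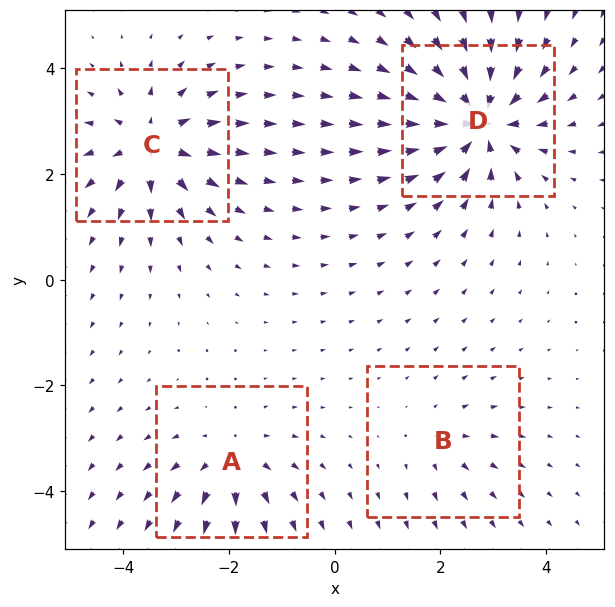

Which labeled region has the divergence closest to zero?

B

Divergence at each region's feature centre — A: about +4, B: about +2, C: about +6, D: about -8. Region B is closest to zero.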